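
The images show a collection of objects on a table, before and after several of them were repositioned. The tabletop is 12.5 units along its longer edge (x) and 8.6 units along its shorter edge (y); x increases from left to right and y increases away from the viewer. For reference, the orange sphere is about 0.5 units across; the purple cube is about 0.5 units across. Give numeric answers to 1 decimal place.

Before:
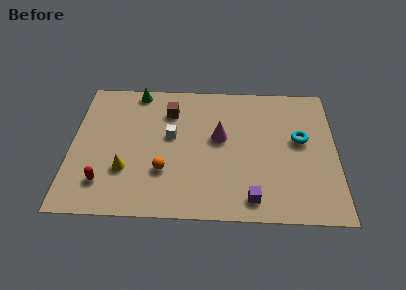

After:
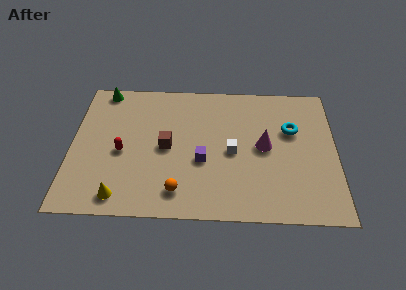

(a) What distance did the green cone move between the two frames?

1.6

The green cone was near (3.0, 7.8) before and (1.4, 7.8) after, so it travelled √(1.6² + 0.0²) ≈ 1.6 units.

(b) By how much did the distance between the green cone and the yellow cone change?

+1.7

They were about 5.1 units apart before and 6.8 after — 1.7 units further apart.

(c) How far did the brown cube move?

2.3

The brown cube was near (4.6, 6.5) before and (4.5, 4.2) after, so it travelled √(0.1² + 2.3²) ≈ 2.3 units.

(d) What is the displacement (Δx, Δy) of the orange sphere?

(0.7, -1.2)

From the two frames, the orange sphere sits at roughly (4.4, 2.7) before and (5.1, 1.5) after.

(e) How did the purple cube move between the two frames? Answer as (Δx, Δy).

(-2.3, 2.2)

The purple cube started near (8.5, 1.2) and ended near (6.2, 3.4).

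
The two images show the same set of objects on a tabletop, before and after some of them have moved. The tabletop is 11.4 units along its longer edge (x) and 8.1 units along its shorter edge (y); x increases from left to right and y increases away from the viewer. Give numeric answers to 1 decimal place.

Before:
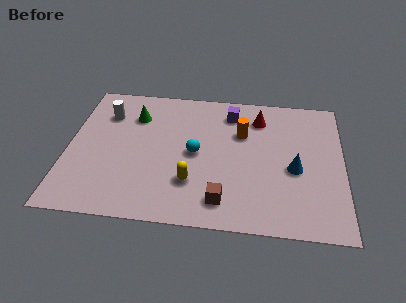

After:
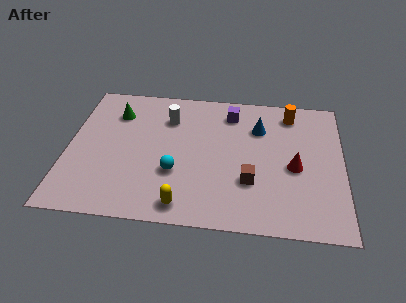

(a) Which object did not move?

the purple cube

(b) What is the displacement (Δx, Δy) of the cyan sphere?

(-0.8, -1.2)

The cyan sphere started near (5.3, 4.0) and ended near (4.5, 2.8).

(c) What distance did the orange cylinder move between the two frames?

2.4

The orange cylinder moved from about (7.2, 5.4) to (9.2, 6.8), a distance of √(2.0² + 1.4²) ≈ 2.4.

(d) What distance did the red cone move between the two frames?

3.2

The red cone moved from about (7.9, 6.4) to (9.4, 3.6), a distance of √(1.5² + 2.8²) ≈ 3.2.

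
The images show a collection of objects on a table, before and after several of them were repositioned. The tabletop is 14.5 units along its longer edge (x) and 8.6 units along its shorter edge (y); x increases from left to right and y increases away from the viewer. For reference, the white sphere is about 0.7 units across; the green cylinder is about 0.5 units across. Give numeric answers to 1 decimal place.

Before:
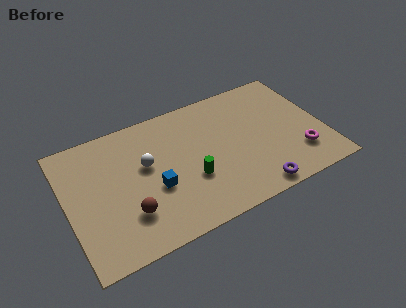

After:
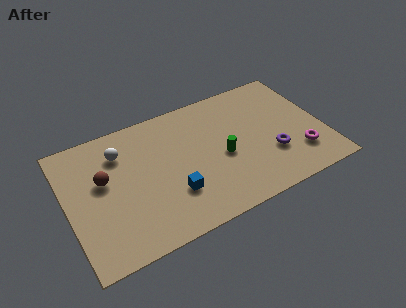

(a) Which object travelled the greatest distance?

the brown sphere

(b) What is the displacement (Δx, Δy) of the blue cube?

(0.9, -0.8)

The blue cube was at about (4.8, 3.4) and moved to about (5.7, 2.6).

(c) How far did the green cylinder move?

2.0

From (6.8, 3.1) to (8.7, 3.8), the green cylinder covered √(1.9² + 0.7²) ≈ 2.0 units.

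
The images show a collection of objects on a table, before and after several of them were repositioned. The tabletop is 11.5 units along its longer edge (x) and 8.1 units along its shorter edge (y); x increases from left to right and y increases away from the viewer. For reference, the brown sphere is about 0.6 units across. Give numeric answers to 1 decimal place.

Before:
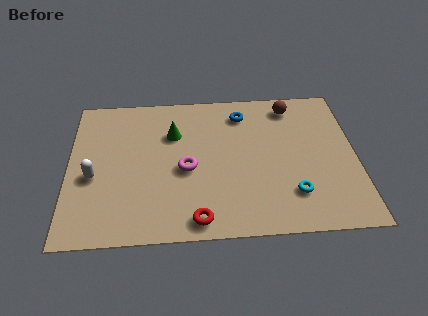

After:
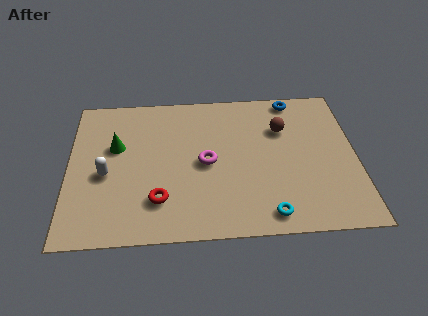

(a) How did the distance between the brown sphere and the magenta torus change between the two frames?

-1.9

They were about 5.4 units apart before and 3.5 after — 1.9 units closer together.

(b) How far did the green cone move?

2.4

The green cone was near (4.2, 5.6) before and (1.9, 5.0) after, so it travelled √(2.3² + 0.6²) ≈ 2.4 units.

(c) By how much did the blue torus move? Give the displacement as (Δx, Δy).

(2.1, 0.7)

The blue torus was at about (7.0, 6.6) and moved to about (9.1, 7.3).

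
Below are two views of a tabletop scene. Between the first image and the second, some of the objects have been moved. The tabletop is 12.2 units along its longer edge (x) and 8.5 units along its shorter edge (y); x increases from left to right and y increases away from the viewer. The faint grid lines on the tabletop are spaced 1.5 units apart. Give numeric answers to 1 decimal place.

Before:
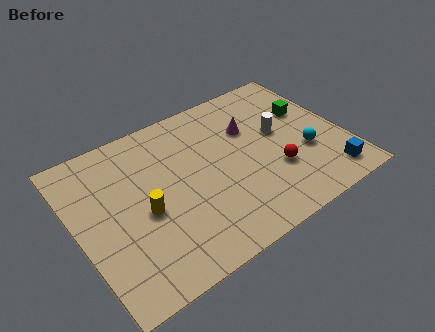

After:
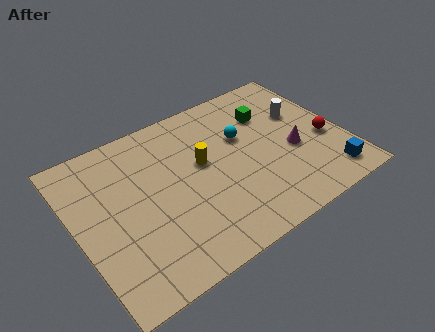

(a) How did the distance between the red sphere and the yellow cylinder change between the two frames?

-0.3

Before: roughly 6.0 units apart; after: 5.7. That's 0.3 units closer together.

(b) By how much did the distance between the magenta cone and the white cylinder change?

+0.6

Before: roughly 1.5 units apart; after: 2.1. That's 0.6 units further apart.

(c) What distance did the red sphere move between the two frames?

2.6

The red sphere moved from about (8.8, 2.8) to (11.3, 3.4), a distance of √(2.5² + 0.6²) ≈ 2.6.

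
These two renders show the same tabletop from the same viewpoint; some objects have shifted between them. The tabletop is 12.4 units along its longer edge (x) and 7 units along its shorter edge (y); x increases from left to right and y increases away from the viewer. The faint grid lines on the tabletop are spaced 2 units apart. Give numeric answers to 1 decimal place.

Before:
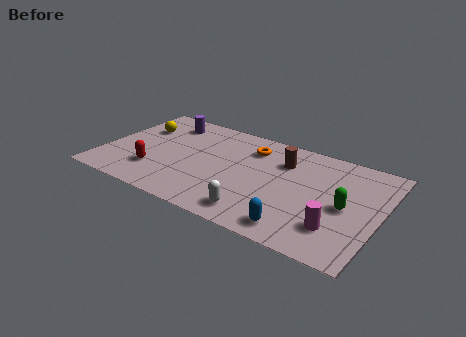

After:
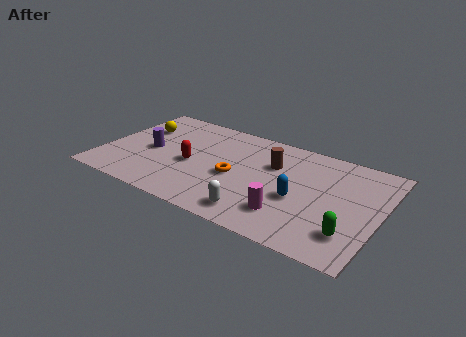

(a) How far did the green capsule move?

1.6

The green capsule was near (10.9, 3.3) before and (11.3, 1.7) after, so it travelled √(0.4² + 1.6²) ≈ 1.6 units.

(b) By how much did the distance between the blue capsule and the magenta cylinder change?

-0.6

Before: roughly 1.8 units apart; after: 1.2. That's 0.6 units closer together.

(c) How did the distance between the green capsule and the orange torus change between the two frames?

+0.5

The distance was about 5.0 in the first image and 5.5 in the second, so they moved 0.5 units further apart.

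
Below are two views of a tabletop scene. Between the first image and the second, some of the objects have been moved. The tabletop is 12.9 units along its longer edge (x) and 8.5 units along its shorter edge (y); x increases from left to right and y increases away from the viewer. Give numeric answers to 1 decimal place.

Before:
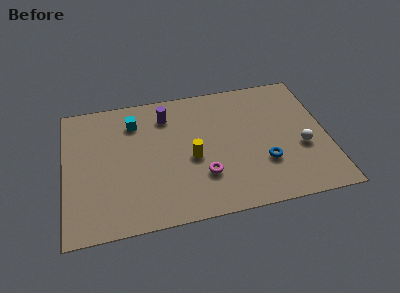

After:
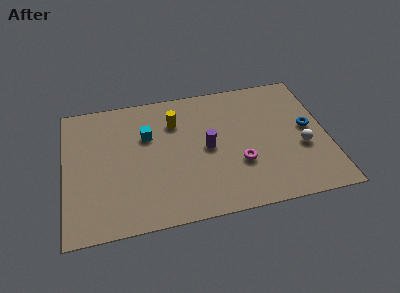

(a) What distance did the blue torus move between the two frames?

2.9

The blue torus was near (9.7, 2.7) before and (12.0, 4.5) after, so it travelled √(2.3² + 1.8²) ≈ 2.9 units.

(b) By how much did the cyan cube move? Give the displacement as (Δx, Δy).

(0.6, -1.0)

The cyan cube was at about (3.5, 6.6) and moved to about (4.1, 5.6).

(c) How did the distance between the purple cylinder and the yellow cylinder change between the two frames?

-0.7

They were about 3.2 units apart before and 2.5 after — 0.7 units closer together.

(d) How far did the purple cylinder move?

3.1

The purple cylinder moved from about (5.1, 6.7) to (7.0, 4.2), a distance of √(1.9² + 2.5²) ≈ 3.1.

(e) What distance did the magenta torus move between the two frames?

1.8

From (6.7, 2.5) to (8.5, 2.9), the magenta torus covered √(1.8² + 0.4²) ≈ 1.8 units.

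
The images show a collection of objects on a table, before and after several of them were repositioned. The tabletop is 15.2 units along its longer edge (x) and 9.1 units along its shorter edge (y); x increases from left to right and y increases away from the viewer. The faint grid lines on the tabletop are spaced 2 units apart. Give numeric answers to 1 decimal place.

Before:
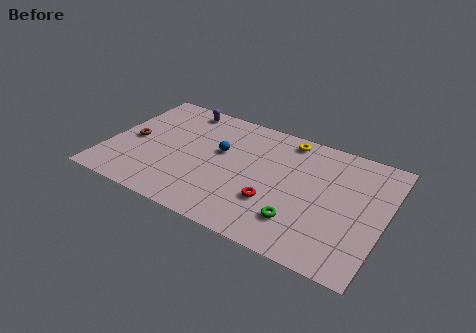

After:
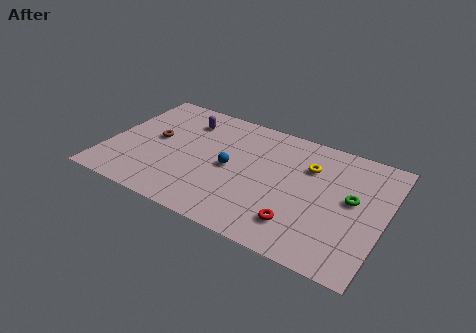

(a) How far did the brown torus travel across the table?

1.3

The brown torus was near (1.3, 4.3) before and (2.5, 4.9) after, so it travelled √(1.2² + 0.6²) ≈ 1.3 units.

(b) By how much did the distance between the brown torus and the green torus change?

+1.1

Before: roughly 9.8 units apart; after: 10.9. That's 1.1 units further apart.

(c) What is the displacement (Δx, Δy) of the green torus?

(2.5, 2.8)

The green torus was at about (10.9, 2.2) and moved to about (13.4, 5.0).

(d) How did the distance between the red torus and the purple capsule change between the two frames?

+0.9

The distance was about 7.8 in the first image and 8.7 in the second, so they moved 0.9 units further apart.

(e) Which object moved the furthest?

the green torus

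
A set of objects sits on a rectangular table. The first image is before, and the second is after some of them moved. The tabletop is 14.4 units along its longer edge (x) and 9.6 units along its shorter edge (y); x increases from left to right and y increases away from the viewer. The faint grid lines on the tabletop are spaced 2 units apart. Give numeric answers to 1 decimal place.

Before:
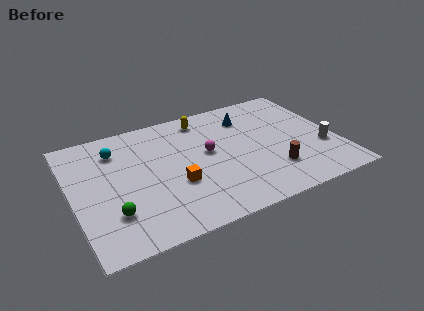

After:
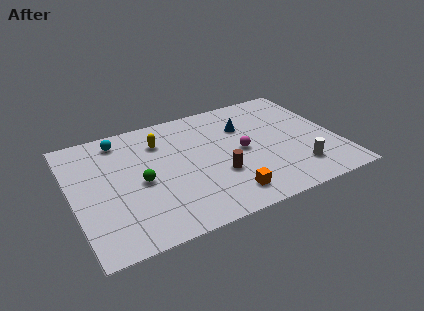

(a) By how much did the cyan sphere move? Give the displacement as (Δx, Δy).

(0.3, 0.8)

The cyan sphere started near (2.6, 7.4) and ended near (2.9, 8.2).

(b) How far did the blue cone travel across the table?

0.8

The blue cone was near (9.9, 7.4) before and (9.6, 6.7) after, so it travelled √(0.3² + 0.7²) ≈ 0.8 units.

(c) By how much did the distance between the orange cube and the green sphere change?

+1.5

Before: roughly 3.6 units apart; after: 5.1. That's 1.5 units further apart.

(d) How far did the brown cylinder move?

3.0

From (10.6, 2.5) to (7.7, 3.3), the brown cylinder covered √(2.9² + 0.8²) ≈ 3.0 units.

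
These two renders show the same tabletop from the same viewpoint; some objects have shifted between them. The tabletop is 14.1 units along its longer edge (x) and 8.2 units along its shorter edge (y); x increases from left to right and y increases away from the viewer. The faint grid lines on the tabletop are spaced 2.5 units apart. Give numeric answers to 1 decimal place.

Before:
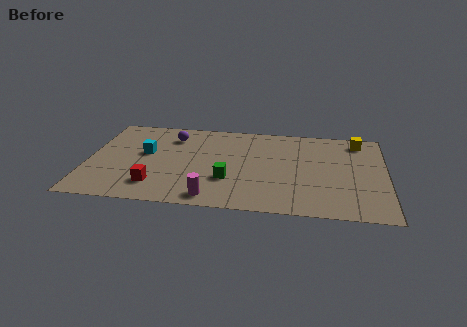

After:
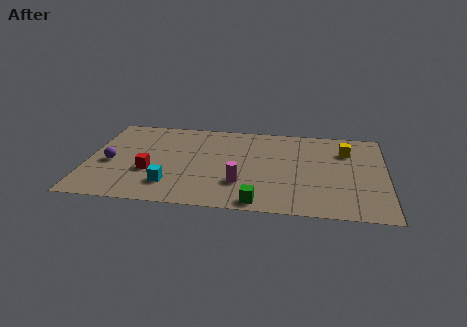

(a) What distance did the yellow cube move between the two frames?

1.2

The yellow cube was near (12.8, 7.0) before and (12.2, 6.0) after, so it travelled √(0.6² + 1.0²) ≈ 1.2 units.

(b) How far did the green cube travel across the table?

2.4

From (6.7, 2.7) to (8.2, 0.8), the green cube covered √(1.5² + 1.9²) ≈ 2.4 units.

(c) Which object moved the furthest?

the purple sphere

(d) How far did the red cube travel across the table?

1.2

The red cube was near (3.3, 1.8) before and (3.0, 3.0) after, so it travelled √(0.3² + 1.2²) ≈ 1.2 units.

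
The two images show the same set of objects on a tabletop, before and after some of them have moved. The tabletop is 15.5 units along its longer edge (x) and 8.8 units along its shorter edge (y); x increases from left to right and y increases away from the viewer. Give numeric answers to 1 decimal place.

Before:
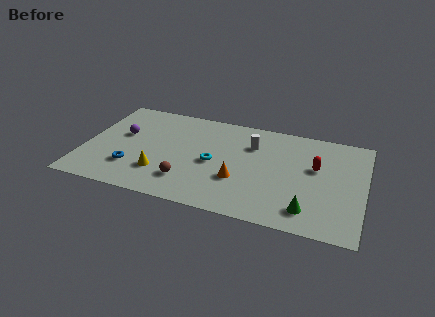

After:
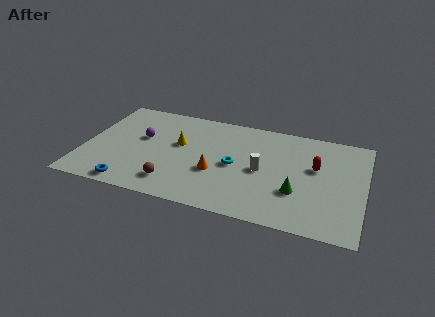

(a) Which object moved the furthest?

the yellow cone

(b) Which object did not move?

the red capsule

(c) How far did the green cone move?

1.5

From (12.6, 1.6) to (11.9, 2.9), the green cone covered √(0.7² + 1.3²) ≈ 1.5 units.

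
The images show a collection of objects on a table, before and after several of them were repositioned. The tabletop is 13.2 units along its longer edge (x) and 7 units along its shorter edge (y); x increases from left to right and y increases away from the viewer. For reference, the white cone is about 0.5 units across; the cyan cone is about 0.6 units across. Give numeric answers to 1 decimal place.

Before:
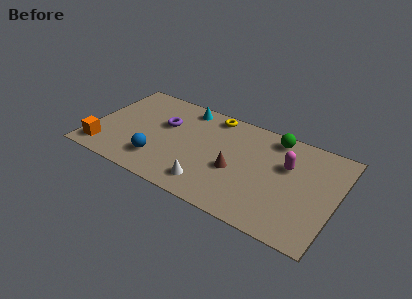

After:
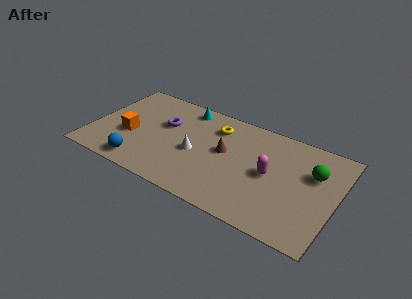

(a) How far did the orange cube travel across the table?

2.0

The orange cube was near (0.9, 1.2) before and (2.1, 2.8) after, so it travelled √(1.2² + 1.6²) ≈ 2.0 units.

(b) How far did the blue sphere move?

1.1

From (3.9, 1.7) to (3.0, 1.0), the blue sphere covered √(0.9² + 0.7²) ≈ 1.1 units.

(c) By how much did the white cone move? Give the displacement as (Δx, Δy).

(-1.0, 1.8)

The white cone started near (6.7, 1.3) and ended near (5.7, 3.1).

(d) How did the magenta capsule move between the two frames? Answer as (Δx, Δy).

(-0.8, -1.0)

The magenta capsule was at about (10.5, 4.5) and moved to about (9.7, 3.5).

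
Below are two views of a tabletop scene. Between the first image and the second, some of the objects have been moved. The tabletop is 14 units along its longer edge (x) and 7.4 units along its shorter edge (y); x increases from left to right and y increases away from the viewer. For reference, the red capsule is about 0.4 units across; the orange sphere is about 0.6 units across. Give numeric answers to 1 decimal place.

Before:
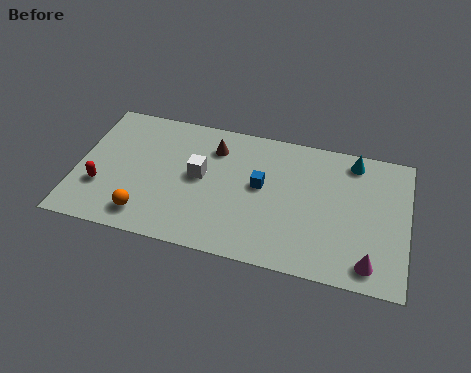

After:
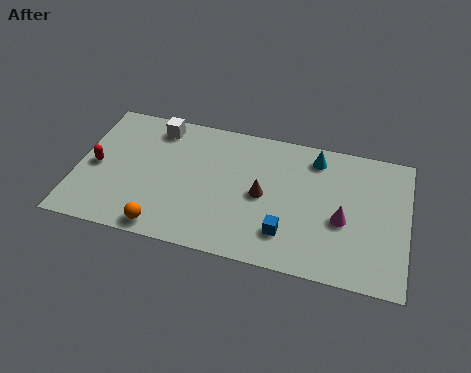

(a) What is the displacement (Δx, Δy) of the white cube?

(-2.0, 2.3)

From the two frames, the white cube sits at roughly (5.2, 4.0) before and (3.2, 6.3) after.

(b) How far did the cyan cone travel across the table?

1.6

The cyan cone was near (11.6, 6.4) before and (10.0, 6.2) after, so it travelled √(1.6² + 0.2²) ≈ 1.6 units.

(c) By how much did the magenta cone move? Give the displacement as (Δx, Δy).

(-1.2, 2.0)

The magenta cone started near (12.5, 1.1) and ended near (11.3, 3.1).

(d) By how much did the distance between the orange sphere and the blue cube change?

-0.3

Before: roughly 5.5 units apart; after: 5.2. That's 0.3 units closer together.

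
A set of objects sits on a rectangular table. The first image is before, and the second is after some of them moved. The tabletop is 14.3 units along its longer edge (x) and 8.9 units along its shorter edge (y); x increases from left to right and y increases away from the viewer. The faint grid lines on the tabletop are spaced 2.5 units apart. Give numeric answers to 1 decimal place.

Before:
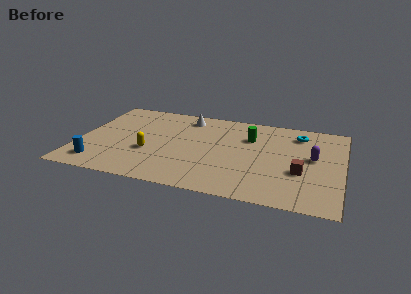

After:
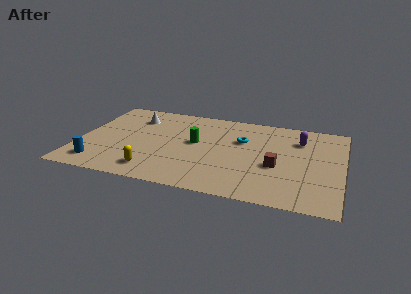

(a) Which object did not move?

the blue cylinder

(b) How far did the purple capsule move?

1.9

From (12.7, 4.9) to (11.9, 6.6), the purple capsule covered √(0.8² + 1.7²) ≈ 1.9 units.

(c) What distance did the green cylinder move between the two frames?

3.2

From (9.2, 6.2) to (6.3, 4.9), the green cylinder covered √(2.9² + 1.3²) ≈ 3.2 units.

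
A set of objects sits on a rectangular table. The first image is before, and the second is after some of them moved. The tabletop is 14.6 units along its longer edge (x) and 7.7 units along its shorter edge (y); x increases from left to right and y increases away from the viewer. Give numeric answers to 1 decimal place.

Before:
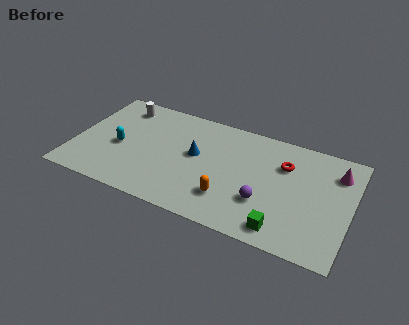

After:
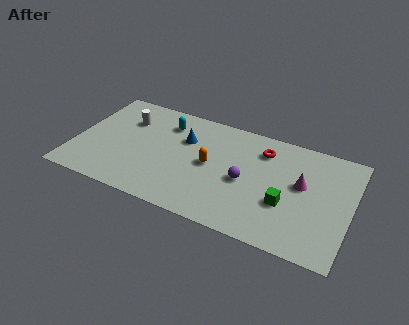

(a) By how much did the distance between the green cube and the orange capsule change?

+1.2

They were about 3.0 units apart before and 4.2 after — 1.2 units further apart.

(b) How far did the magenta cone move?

2.3

From (13.7, 5.9) to (12.0, 4.4), the magenta cone covered √(1.7² + 1.5²) ≈ 2.3 units.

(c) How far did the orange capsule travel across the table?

2.2

The orange capsule was near (8.4, 2.0) before and (7.2, 3.9) after, so it travelled √(1.2² + 1.9²) ≈ 2.2 units.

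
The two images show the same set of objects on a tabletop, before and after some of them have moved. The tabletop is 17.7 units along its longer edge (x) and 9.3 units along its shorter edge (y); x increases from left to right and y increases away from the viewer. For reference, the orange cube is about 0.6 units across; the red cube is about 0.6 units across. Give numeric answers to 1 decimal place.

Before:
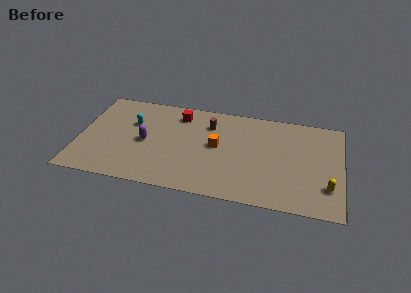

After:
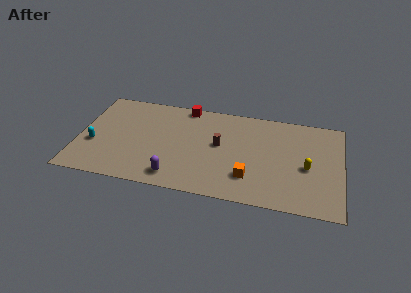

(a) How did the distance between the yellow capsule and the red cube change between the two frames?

-1.9

They were about 11.4 units apart before and 9.5 after — 1.9 units closer together.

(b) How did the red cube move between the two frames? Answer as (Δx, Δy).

(0.4, 0.9)

From the two frames, the red cube sits at roughly (6.6, 7.6) before and (7.0, 8.5) after.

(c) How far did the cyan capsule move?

3.5

From (3.5, 6.1) to (1.1, 3.5), the cyan capsule covered √(2.4² + 2.6²) ≈ 3.5 units.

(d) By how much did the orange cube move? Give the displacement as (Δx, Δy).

(2.3, -2.6)

The orange cube started near (9.3, 5.0) and ended near (11.6, 2.4).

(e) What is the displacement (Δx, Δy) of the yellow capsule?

(-1.4, 1.6)

The yellow capsule was at about (16.8, 2.5) and moved to about (15.4, 4.1).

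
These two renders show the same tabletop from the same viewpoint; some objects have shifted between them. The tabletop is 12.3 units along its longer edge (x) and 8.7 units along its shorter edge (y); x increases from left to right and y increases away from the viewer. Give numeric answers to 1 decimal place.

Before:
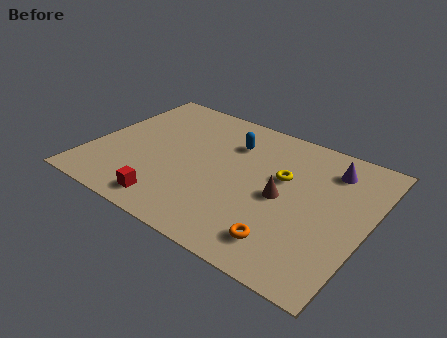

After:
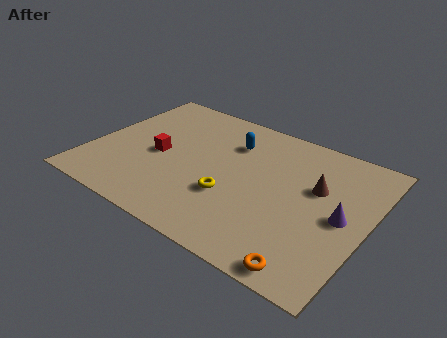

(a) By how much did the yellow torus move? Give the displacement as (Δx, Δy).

(-1.9, -2.3)

The yellow torus started near (8.4, 5.3) and ended near (6.5, 3.0).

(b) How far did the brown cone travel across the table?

1.8

From (8.6, 4.1) to (9.9, 5.4), the brown cone covered √(1.3² + 1.3²) ≈ 1.8 units.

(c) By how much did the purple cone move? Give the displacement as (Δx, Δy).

(0.9, -2.7)

From the two frames, the purple cone sits at roughly (10.3, 6.9) before and (11.2, 4.2) after.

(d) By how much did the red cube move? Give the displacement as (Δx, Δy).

(-1.1, 2.8)

The red cube was at about (4.1, 1.2) and moved to about (3.0, 4.0).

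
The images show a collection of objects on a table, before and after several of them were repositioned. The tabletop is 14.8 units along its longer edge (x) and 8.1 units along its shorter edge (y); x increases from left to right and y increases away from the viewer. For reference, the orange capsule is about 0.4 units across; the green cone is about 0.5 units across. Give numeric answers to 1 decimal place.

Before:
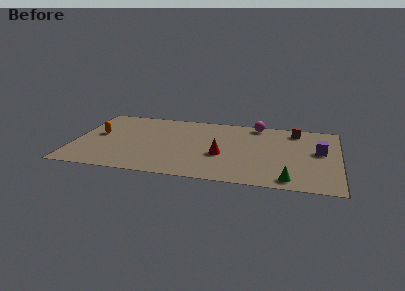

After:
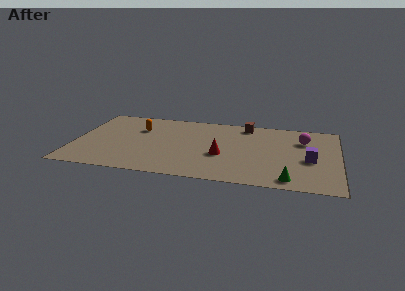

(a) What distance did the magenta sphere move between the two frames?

3.1

From (10.1, 7.3) to (12.8, 5.8), the magenta sphere covered √(2.7² + 1.5²) ≈ 3.1 units.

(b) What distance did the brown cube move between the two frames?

2.8

The brown cube moved from about (12.3, 6.9) to (9.5, 7.1), a distance of √(2.8² + 0.2²) ≈ 2.8.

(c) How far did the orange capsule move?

2.5

The orange capsule moved from about (1.3, 4.5) to (3.5, 5.6), a distance of √(2.2² + 1.1²) ≈ 2.5.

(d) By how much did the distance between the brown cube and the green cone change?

+0.7

Before: roughly 5.9 units apart; after: 6.6. That's 0.7 units further apart.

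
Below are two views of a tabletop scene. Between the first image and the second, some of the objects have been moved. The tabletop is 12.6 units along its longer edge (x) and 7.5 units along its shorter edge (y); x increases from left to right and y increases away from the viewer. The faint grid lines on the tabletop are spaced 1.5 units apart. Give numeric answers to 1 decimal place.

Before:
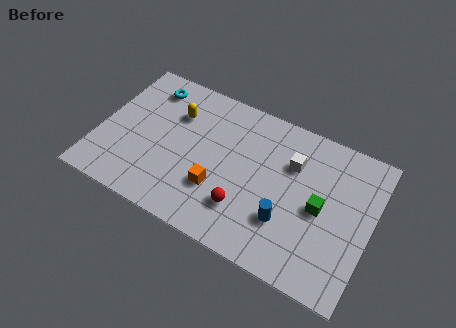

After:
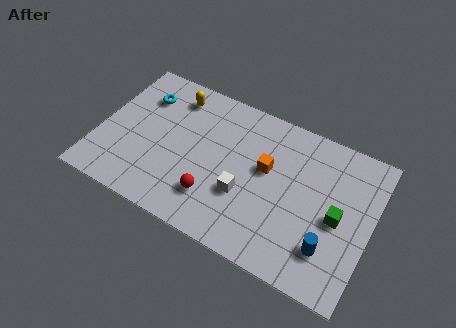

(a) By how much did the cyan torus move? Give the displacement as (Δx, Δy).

(-0.2, -0.6)

The cyan torus was at about (1.9, 6.2) and moved to about (1.7, 5.6).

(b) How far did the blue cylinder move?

2.0

The blue cylinder was near (8.9, 2.3) before and (10.9, 1.9) after, so it travelled √(2.0² + 0.4²) ≈ 2.0 units.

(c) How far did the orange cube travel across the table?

2.8

The orange cube was near (5.7, 2.4) before and (7.7, 4.4) after, so it travelled √(2.0² + 2.0²) ≈ 2.8 units.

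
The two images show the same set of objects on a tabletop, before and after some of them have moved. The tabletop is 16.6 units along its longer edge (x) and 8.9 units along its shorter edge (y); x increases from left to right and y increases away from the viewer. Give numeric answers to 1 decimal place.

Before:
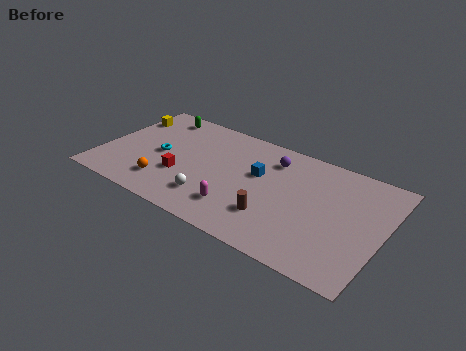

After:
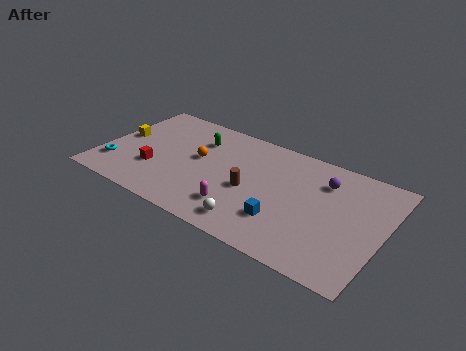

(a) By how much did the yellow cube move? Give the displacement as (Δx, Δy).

(0.1, -1.9)

From the two frames, the yellow cube sits at roughly (0.8, 6.7) before and (0.9, 4.8) after.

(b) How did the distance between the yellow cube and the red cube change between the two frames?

-2.4

The distance was about 5.5 in the first image and 3.1 in the second, so they moved 2.4 units closer together.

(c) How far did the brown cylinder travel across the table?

2.1

The brown cylinder was near (10.5, 2.5) before and (8.9, 3.9) after, so it travelled √(1.6² + 1.4²) ≈ 2.1 units.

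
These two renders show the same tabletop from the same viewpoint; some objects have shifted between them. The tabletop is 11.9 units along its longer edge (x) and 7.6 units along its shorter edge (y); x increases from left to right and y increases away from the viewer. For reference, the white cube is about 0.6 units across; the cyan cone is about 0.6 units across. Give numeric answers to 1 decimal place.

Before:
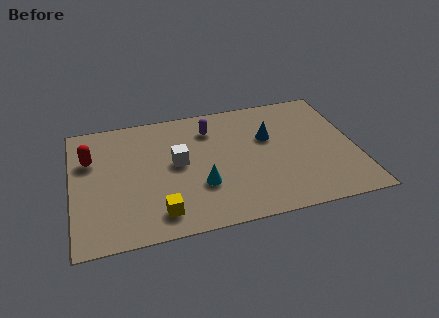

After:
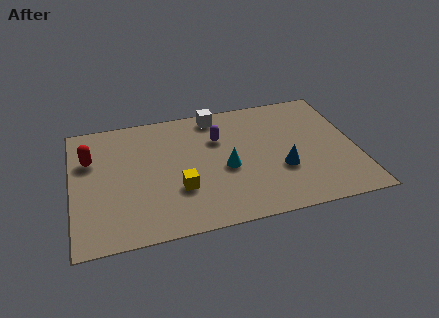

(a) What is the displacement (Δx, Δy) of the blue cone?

(0.4, -2.1)

The blue cone was at about (8.3, 4.8) and moved to about (8.7, 2.7).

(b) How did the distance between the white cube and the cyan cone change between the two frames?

+1.6

Before: roughly 1.8 units apart; after: 3.4. That's 1.6 units further apart.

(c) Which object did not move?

the red capsule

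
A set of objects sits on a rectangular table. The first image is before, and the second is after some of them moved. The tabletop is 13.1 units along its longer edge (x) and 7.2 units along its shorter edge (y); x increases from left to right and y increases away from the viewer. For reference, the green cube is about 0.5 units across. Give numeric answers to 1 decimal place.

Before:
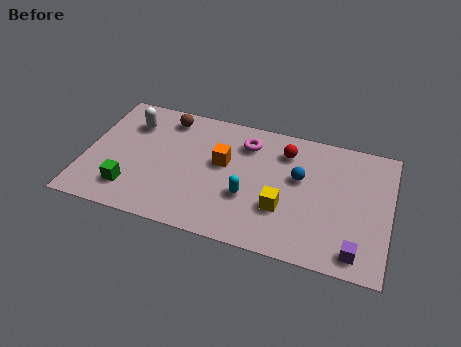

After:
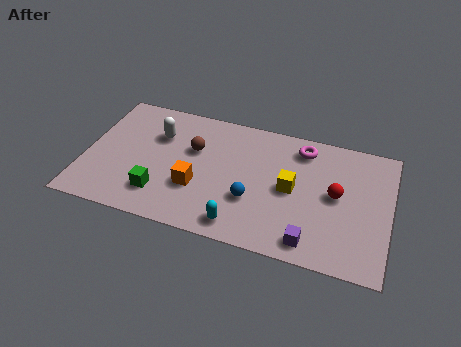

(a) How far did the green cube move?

1.3

From (2.1, 1.6) to (3.4, 1.7), the green cube covered √(1.3² + 0.1²) ≈ 1.3 units.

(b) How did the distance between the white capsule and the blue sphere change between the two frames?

-2.5

They were about 7.5 units apart before and 5.0 after — 2.5 units closer together.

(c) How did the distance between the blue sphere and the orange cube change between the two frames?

-0.9

The distance was about 3.3 in the first image and 2.4 in the second, so they moved 0.9 units closer together.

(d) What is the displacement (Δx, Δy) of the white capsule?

(1.2, -0.4)

From the two frames, the white capsule sits at roughly (1.8, 5.4) before and (3.0, 5.0) after.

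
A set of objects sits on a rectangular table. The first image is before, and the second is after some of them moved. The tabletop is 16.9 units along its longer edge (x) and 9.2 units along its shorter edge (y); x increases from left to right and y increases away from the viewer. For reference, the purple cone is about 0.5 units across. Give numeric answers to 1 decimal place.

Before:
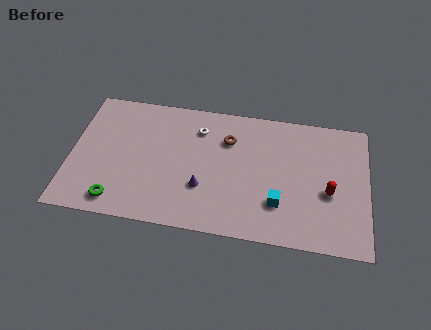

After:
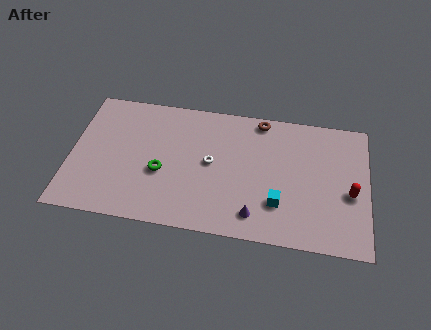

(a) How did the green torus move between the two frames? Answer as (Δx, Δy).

(2.4, 2.4)

The green torus started near (2.8, 1.3) and ended near (5.2, 3.7).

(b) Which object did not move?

the cyan cube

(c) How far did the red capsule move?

1.2

From (14.7, 3.8) to (15.9, 3.9), the red capsule covered √(1.2² + 0.1²) ≈ 1.2 units.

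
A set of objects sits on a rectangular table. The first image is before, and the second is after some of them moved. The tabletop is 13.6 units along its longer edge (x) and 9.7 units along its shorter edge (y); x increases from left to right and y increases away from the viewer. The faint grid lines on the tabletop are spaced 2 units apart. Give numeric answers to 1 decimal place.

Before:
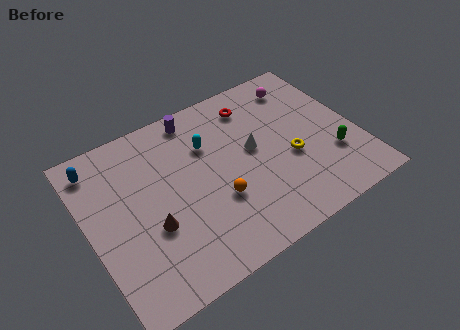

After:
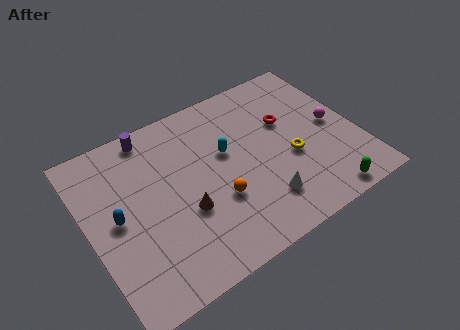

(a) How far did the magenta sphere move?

3.4

From (11.4, 8.0) to (12.5, 4.8), the magenta sphere covered √(1.1² + 3.2²) ≈ 3.4 units.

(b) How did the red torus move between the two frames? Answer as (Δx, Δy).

(1.4, -1.8)

From the two frames, the red torus sits at roughly (8.9, 7.9) before and (10.3, 6.1) after.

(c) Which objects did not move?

the orange sphere and the yellow torus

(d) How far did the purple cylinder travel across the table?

2.3

The purple cylinder was near (6.0, 8.6) before and (3.7, 8.7) after, so it travelled √(2.3² + 0.1²) ≈ 2.3 units.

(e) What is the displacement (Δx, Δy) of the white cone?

(-0.1, -3.1)

The white cone started near (8.4, 5.3) and ended near (8.3, 2.2).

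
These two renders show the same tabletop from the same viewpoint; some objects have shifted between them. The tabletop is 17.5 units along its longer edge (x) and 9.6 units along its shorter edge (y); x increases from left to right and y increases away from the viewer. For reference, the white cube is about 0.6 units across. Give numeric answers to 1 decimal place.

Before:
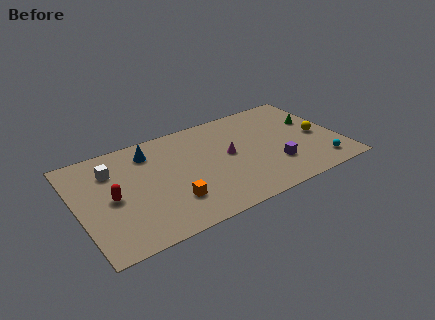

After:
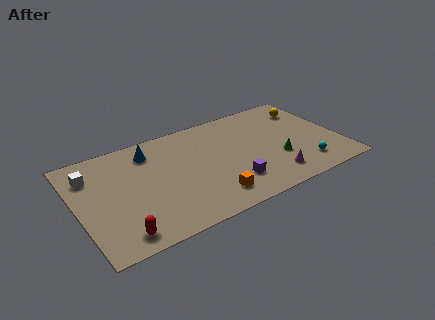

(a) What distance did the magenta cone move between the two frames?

4.1

The magenta cone was near (10.1, 5.1) before and (12.6, 1.8) after, so it travelled √(2.5² + 3.3²) ≈ 4.1 units.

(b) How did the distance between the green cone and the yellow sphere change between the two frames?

+3.4

Before: roughly 1.6 units apart; after: 5.0. That's 3.4 units further apart.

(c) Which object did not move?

the blue cone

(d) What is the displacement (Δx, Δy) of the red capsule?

(0.1, -3.3)

From the two frames, the red capsule sits at roughly (2.2, 4.6) before and (2.3, 1.3) after.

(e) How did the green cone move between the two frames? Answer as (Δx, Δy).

(-2.9, -2.7)

The green cone started near (16.1, 6.0) and ended near (13.2, 3.3).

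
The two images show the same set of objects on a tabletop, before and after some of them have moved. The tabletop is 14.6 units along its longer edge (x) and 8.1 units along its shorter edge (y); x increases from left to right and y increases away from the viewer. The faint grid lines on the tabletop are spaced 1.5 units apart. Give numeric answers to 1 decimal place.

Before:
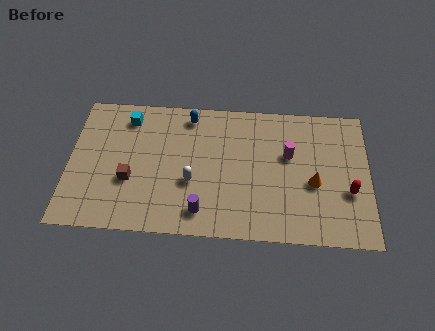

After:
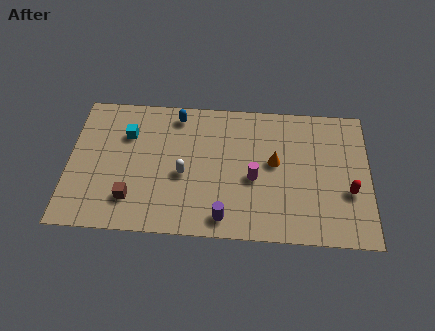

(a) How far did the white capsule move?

0.6

The white capsule was near (6.0, 3.1) before and (5.6, 3.5) after, so it travelled √(0.4² + 0.4²) ≈ 0.6 units.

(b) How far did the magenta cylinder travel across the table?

2.3

The magenta cylinder was near (10.7, 5.0) before and (9.0, 3.5) after, so it travelled √(1.7² + 1.5²) ≈ 2.3 units.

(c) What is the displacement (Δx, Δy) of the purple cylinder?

(1.1, -0.3)

The purple cylinder started near (6.5, 1.4) and ended near (7.6, 1.1).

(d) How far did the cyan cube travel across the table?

1.0

The cyan cube was near (2.8, 6.7) before and (2.8, 5.7) after, so it travelled √(0.0² + 1.0²) ≈ 1.0 units.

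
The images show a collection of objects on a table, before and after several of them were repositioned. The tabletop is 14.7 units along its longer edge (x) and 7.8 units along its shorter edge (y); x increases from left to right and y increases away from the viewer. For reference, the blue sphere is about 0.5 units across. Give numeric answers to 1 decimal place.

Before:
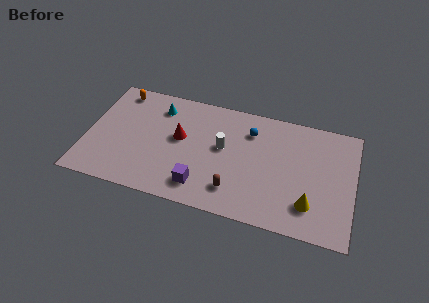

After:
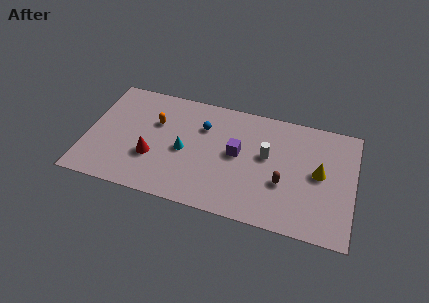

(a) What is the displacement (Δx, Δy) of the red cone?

(-1.4, -1.7)

The red cone was at about (5.1, 4.4) and moved to about (3.7, 2.7).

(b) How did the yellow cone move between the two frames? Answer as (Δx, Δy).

(0.4, 2.2)

The yellow cone started near (12.4, 1.9) and ended near (12.8, 4.1).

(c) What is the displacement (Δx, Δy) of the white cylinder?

(2.4, 0.1)

The white cylinder was at about (7.5, 4.4) and moved to about (9.9, 4.5).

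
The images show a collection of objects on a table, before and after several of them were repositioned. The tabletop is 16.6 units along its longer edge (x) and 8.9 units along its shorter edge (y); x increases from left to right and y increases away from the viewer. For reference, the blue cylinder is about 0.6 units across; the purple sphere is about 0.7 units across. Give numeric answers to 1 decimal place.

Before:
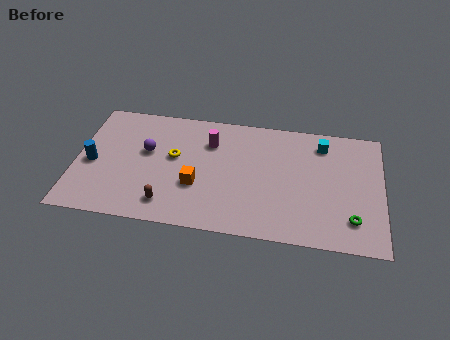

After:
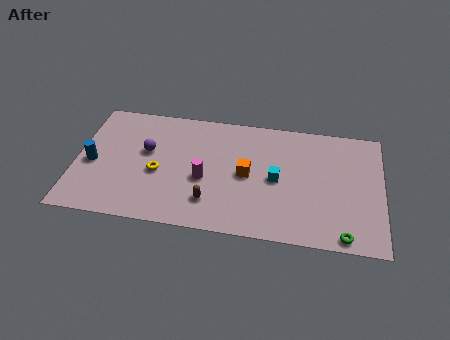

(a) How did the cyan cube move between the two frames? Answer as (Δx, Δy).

(-2.4, -3.0)

The cyan cube was at about (13.3, 7.3) and moved to about (10.9, 4.3).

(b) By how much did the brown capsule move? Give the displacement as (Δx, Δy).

(2.3, 0.5)

The brown capsule was at about (5.1, 1.6) and moved to about (7.4, 2.1).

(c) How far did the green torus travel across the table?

1.3

From (15.0, 2.0) to (14.6, 0.8), the green torus covered √(0.4² + 1.2²) ≈ 1.3 units.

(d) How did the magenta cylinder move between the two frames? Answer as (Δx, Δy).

(-0.2, -2.8)

The magenta cylinder was at about (7.2, 6.5) and moved to about (7.0, 3.7).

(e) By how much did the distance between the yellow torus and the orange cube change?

+2.5

They were about 2.3 units apart before and 4.8 after — 2.5 units further apart.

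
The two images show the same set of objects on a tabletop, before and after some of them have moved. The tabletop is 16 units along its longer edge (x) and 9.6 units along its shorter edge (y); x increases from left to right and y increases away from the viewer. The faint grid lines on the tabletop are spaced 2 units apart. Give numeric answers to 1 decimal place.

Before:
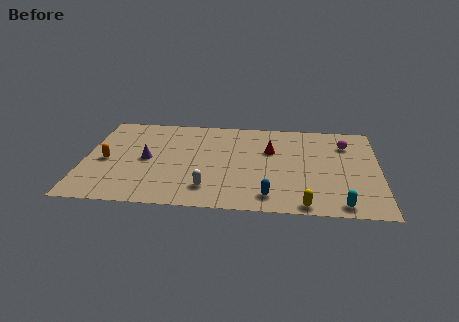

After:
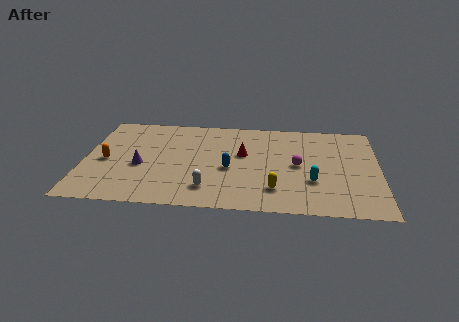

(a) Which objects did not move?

the orange capsule and the white capsule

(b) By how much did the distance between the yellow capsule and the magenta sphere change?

-3.9

They were about 6.8 units apart before and 2.9 after — 3.9 units closer together.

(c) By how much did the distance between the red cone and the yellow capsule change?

-1.8

They were about 5.7 units apart before and 3.9 after — 1.8 units closer together.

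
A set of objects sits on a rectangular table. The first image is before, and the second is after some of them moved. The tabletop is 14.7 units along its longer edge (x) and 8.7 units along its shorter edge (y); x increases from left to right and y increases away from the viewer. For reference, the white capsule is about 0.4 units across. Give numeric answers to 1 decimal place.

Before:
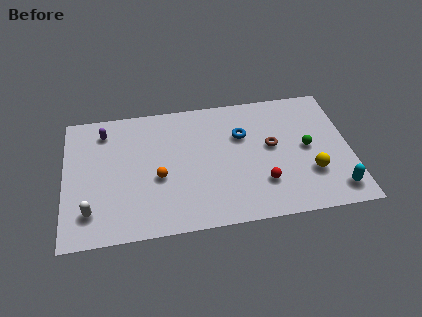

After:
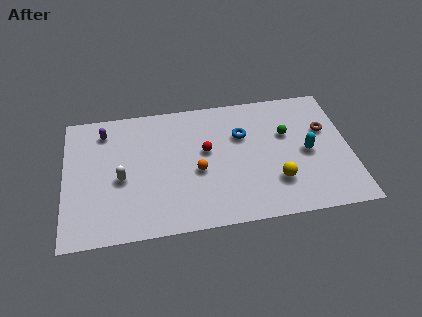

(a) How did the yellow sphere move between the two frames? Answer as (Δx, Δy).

(-1.8, -0.3)

The yellow sphere was at about (12.6, 2.7) and moved to about (10.8, 2.4).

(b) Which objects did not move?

the purple capsule and the blue torus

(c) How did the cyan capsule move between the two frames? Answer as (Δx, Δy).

(-1.3, 2.7)

From the two frames, the cyan capsule sits at roughly (13.8, 1.4) before and (12.5, 4.1) after.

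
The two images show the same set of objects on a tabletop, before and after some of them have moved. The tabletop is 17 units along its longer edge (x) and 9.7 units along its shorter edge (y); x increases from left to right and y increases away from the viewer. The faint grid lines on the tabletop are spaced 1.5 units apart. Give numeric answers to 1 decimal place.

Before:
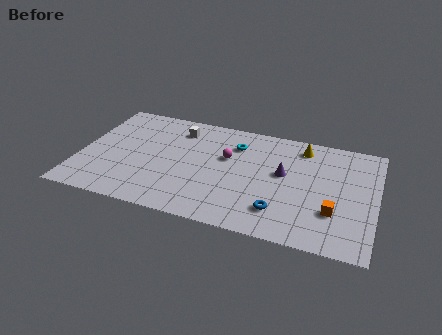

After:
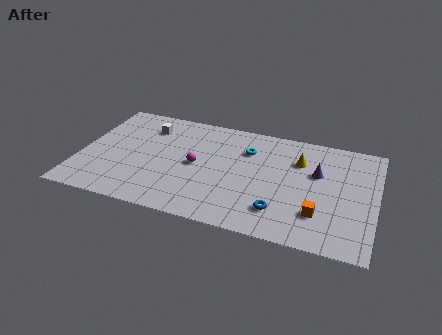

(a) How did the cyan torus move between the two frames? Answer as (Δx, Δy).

(0.7, -0.3)

The cyan torus started near (8.8, 7.3) and ended near (9.5, 7.0).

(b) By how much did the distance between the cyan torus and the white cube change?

+2.5

They were about 3.4 units apart before and 5.9 after — 2.5 units further apart.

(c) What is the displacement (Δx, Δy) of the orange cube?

(-0.8, -0.4)

The orange cube was at about (14.7, 3.0) and moved to about (13.9, 2.6).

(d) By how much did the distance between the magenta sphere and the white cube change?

+0.6

Before: roughly 3.5 units apart; after: 4.1. That's 0.6 units further apart.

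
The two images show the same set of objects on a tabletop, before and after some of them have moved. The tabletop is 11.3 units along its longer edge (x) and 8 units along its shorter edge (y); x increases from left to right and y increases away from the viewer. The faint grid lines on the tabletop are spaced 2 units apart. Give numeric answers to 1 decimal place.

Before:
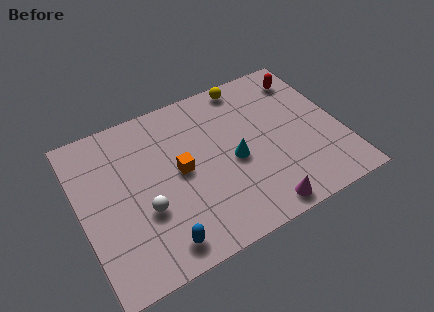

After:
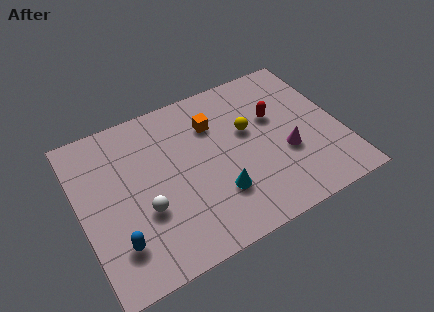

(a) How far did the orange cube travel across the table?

2.4

From (4.3, 4.1) to (6.0, 5.8), the orange cube covered √(1.7² + 1.7²) ≈ 2.4 units.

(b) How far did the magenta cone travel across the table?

2.7

From (7.3, 0.8) to (8.8, 3.0), the magenta cone covered √(1.5² + 2.2²) ≈ 2.7 units.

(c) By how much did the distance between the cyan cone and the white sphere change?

-0.9

They were about 4.1 units apart before and 3.2 after — 0.9 units closer together.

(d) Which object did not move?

the white sphere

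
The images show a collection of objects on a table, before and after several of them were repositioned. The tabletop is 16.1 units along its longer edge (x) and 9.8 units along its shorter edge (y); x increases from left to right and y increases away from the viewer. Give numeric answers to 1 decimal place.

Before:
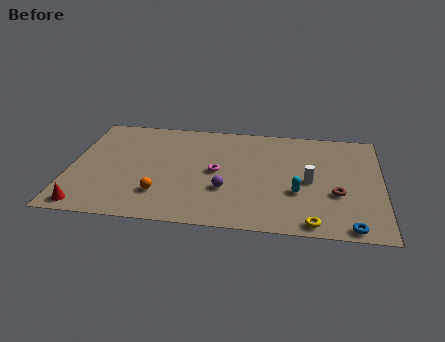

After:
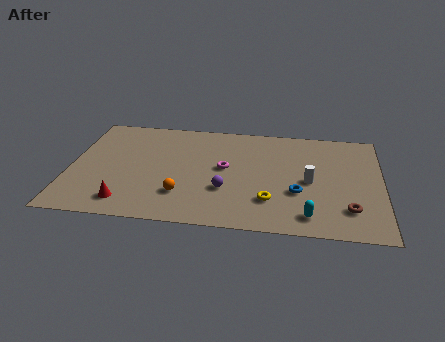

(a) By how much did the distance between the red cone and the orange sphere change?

-1.0

The distance was about 4.0 in the first image and 3.0 in the second, so they moved 1.0 units closer together.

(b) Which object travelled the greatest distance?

the blue torus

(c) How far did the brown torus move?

1.4

The brown torus moved from about (13.8, 3.6) to (14.4, 2.3), a distance of √(0.6² + 1.3²) ≈ 1.4.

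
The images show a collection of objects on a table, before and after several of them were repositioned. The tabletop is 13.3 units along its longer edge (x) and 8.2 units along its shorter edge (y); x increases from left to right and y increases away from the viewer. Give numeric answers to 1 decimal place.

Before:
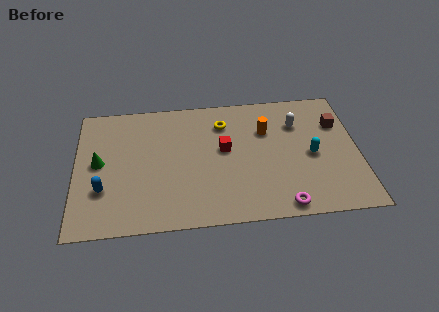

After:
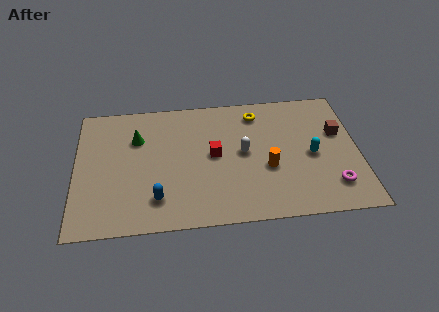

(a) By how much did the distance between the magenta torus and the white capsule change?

-0.4

The distance was about 5.2 in the first image and 4.8 in the second, so they moved 0.4 units closer together.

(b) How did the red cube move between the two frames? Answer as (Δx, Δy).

(-0.5, -0.3)

From the two frames, the red cube sits at roughly (7.0, 4.6) before and (6.5, 4.3) after.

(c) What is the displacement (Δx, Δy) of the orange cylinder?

(0.0, -2.4)

The orange cylinder was at about (9.0, 5.6) and moved to about (9.0, 3.2).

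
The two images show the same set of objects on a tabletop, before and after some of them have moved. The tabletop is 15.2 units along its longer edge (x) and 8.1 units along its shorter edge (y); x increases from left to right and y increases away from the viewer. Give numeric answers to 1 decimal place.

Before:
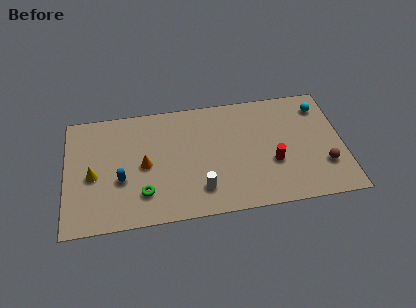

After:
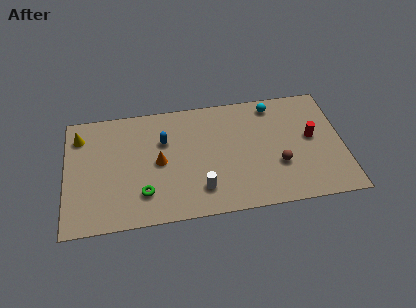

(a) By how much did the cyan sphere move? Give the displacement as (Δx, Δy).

(-2.6, 0.5)

The cyan sphere started near (14.1, 6.5) and ended near (11.5, 7.0).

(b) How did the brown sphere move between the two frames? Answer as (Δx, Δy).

(-2.5, 0.4)

The brown sphere started near (14.1, 2.4) and ended near (11.6, 2.8).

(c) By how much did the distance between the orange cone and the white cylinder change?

-0.6

They were about 3.7 units apart before and 3.1 after — 0.6 units closer together.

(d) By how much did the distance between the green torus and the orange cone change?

+0.3

They were about 1.9 units apart before and 2.2 after — 0.3 units further apart.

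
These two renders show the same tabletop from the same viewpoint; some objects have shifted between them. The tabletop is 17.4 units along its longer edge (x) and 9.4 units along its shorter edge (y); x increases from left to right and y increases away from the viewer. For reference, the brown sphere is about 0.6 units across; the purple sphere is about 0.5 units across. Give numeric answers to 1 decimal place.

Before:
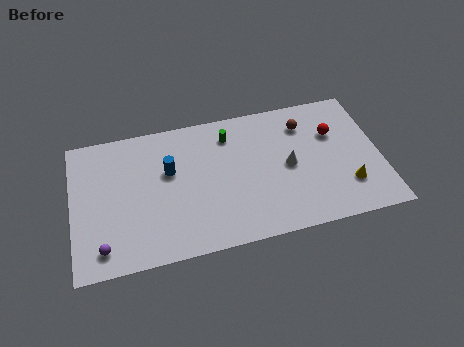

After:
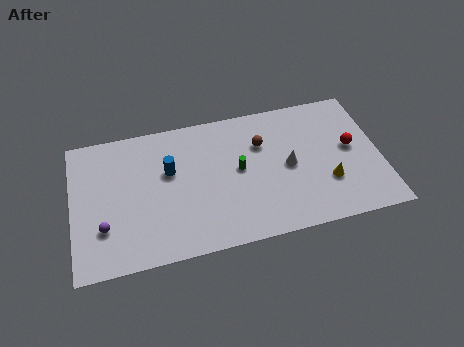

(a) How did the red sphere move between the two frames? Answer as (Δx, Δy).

(0.9, -1.2)

The red sphere started near (14.9, 6.3) and ended near (15.8, 5.1).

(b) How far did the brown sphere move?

2.6

The brown sphere moved from about (13.3, 7.3) to (10.8, 6.5), a distance of √(2.5² + 0.8²) ≈ 2.6.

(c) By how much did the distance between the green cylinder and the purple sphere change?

-1.5

The distance was about 9.5 in the first image and 8.0 in the second, so they moved 1.5 units closer together.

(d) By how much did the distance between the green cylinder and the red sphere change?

+0.4

They were about 6.0 units apart before and 6.4 after — 0.4 units further apart.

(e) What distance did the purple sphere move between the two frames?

1.3

The purple sphere was near (1.6, 1.5) before and (1.7, 2.8) after, so it travelled √(0.1² + 1.3²) ≈ 1.3 units.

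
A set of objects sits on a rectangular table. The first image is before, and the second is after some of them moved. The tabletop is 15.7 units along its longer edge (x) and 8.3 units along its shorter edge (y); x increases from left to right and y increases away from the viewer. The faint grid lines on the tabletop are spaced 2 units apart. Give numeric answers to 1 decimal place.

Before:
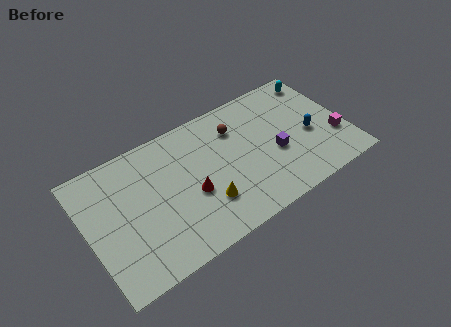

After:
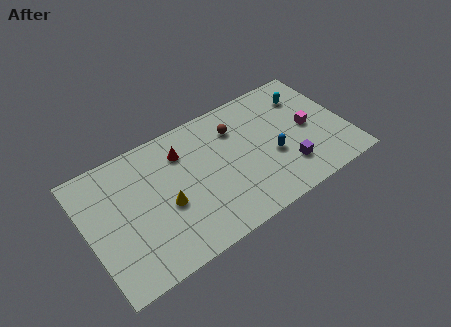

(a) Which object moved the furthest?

the red cone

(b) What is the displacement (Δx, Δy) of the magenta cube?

(-1.4, 1.4)

The magenta cube started near (14.9, 2.7) and ended near (13.5, 4.1).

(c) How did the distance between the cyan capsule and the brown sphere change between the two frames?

-1.1

Before: roughly 5.5 units apart; after: 4.4. That's 1.1 units closer together.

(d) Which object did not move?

the brown sphere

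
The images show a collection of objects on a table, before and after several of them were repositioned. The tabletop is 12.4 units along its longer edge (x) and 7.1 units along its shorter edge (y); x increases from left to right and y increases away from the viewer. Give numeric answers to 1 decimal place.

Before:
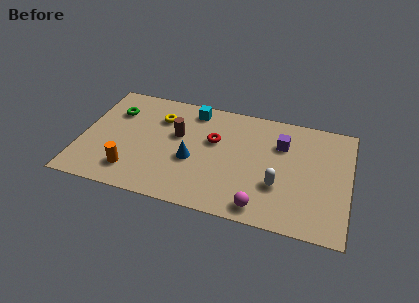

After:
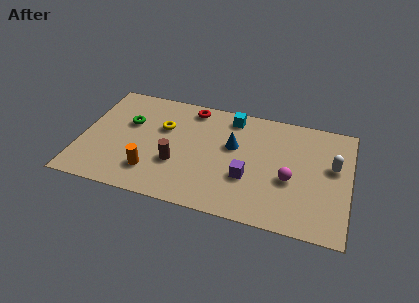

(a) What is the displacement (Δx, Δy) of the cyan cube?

(1.8, 0.0)

The cyan cube started near (5.0, 6.1) and ended near (6.8, 6.1).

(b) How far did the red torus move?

2.2

The red torus was near (6.1, 4.4) before and (4.9, 6.2) after, so it travelled √(1.2² + 1.8²) ≈ 2.2 units.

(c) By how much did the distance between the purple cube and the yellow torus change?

-1.1

Before: roughly 5.7 units apart; after: 4.6. That's 1.1 units closer together.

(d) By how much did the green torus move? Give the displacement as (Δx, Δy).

(0.7, -0.6)

The green torus was at about (1.4, 5.1) and moved to about (2.1, 4.5).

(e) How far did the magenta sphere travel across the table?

2.3

The magenta sphere was near (8.5, 0.9) before and (9.7, 2.9) after, so it travelled √(1.2² + 2.0²) ≈ 2.3 units.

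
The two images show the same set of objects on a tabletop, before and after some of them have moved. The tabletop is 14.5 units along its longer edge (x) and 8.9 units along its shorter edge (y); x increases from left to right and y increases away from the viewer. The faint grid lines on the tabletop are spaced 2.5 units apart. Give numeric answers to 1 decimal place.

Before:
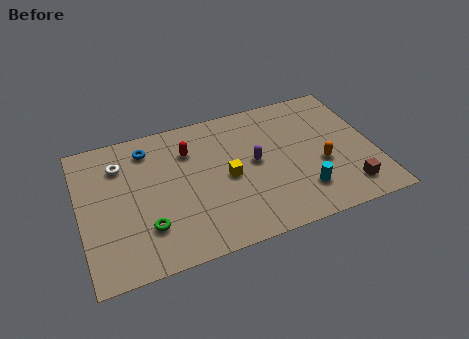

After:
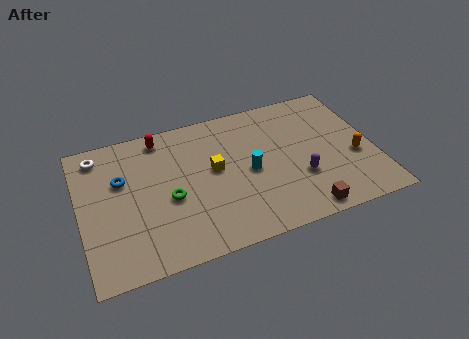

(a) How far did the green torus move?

1.8

From (3.1, 2.4) to (4.3, 3.8), the green torus covered √(1.2² + 1.4²) ≈ 1.8 units.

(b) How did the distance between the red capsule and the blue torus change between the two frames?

+0.8

They were about 2.2 units apart before and 3.0 after — 0.8 units further apart.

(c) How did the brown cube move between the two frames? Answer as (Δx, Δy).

(-2.3, -0.7)

From the two frames, the brown cube sits at roughly (12.9, 1.6) before and (10.6, 0.9) after.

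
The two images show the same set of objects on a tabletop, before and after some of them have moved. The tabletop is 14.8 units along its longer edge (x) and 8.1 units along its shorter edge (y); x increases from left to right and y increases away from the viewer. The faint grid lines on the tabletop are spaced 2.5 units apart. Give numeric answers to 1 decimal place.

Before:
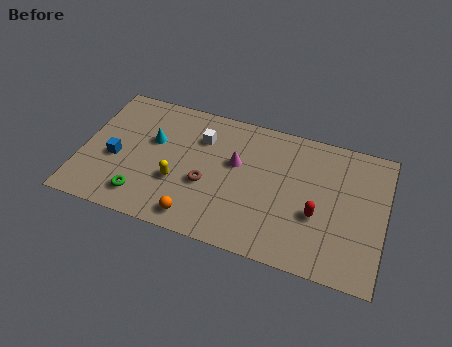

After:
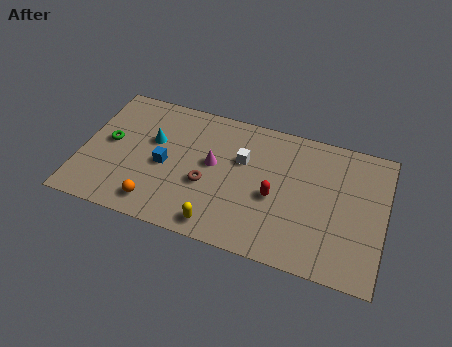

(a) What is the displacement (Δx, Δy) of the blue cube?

(2.4, 0.3)

From the two frames, the blue cube sits at roughly (1.7, 3.4) before and (4.1, 3.7) after.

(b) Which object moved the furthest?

the green torus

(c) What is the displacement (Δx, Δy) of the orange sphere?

(-2.0, 0.2)

From the two frames, the orange sphere sits at roughly (5.9, 1.1) before and (3.9, 1.3) after.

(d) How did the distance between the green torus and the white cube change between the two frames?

+1.5

They were about 5.1 units apart before and 6.6 after — 1.5 units further apart.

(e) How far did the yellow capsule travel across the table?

2.9

The yellow capsule was near (4.8, 2.9) before and (7.0, 1.0) after, so it travelled √(2.2² + 1.9²) ≈ 2.9 units.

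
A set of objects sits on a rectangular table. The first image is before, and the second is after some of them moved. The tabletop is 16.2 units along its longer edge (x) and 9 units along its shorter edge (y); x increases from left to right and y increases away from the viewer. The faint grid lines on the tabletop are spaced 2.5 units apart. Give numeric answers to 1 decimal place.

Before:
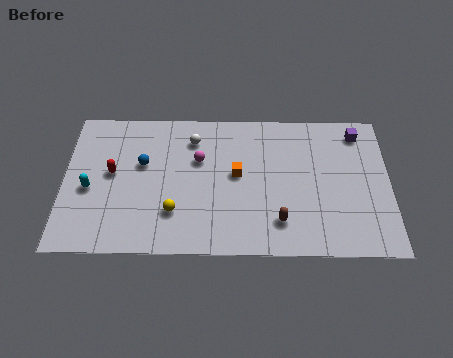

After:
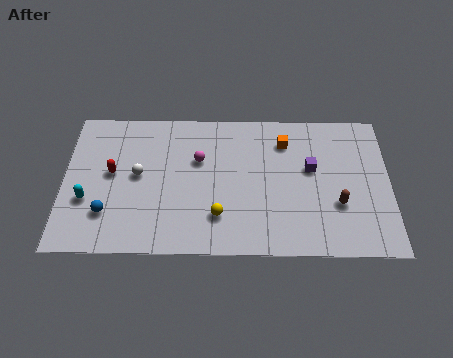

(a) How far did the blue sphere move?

3.5

The blue sphere was near (3.9, 5.5) before and (2.2, 2.4) after, so it travelled √(1.7² + 3.1²) ≈ 3.5 units.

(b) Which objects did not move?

the magenta sphere and the red capsule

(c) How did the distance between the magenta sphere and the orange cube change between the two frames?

+2.4

Before: roughly 2.1 units apart; after: 4.5. That's 2.4 units further apart.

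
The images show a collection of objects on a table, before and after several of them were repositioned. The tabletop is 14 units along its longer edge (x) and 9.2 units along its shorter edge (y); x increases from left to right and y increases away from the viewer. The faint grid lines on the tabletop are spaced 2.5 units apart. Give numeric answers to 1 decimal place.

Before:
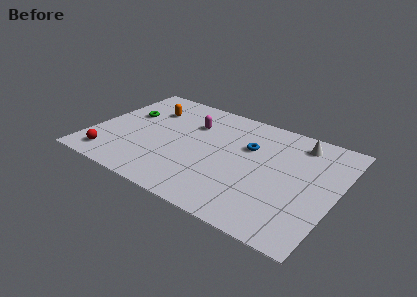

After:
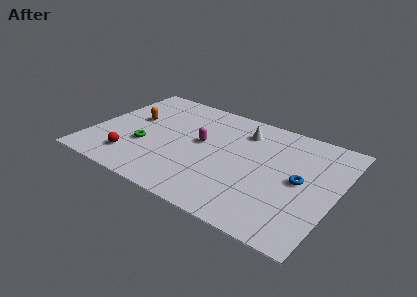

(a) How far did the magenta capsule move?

1.6

From (5.4, 6.5) to (6.2, 5.1), the magenta capsule covered √(0.8² + 1.4²) ≈ 1.6 units.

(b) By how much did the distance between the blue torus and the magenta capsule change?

+2.4

Before: roughly 3.4 units apart; after: 5.8. That's 2.4 units further apart.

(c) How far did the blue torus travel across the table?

3.5

The blue torus was near (8.8, 6.0) before and (12.0, 4.6) after, so it travelled √(3.2² + 1.4²) ≈ 3.5 units.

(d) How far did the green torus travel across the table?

2.8

The green torus moved from about (1.7, 5.7) to (3.2, 3.3), a distance of √(1.5² + 2.4²) ≈ 2.8.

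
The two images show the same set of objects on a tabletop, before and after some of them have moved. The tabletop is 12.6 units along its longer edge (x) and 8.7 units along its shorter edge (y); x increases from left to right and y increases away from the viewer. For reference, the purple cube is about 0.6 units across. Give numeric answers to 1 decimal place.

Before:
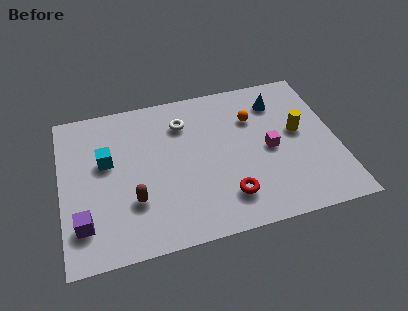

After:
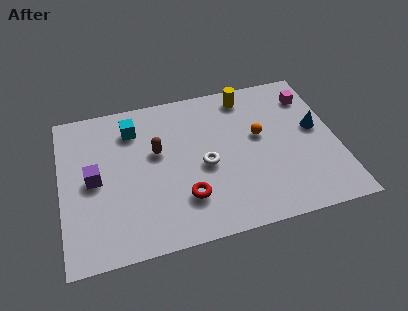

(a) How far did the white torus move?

2.8

From (5.7, 6.6) to (6.5, 3.9), the white torus covered √(0.8² + 2.7²) ≈ 2.8 units.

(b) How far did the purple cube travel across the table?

2.4

The purple cube was near (0.9, 2.0) before and (1.5, 4.3) after, so it travelled √(0.6² + 2.3²) ≈ 2.4 units.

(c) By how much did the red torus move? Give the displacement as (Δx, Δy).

(-1.9, 0.4)

The red torus started near (7.4, 1.9) and ended near (5.5, 2.3).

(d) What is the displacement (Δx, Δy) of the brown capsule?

(1.2, 2.5)

The brown capsule started near (3.2, 2.7) and ended near (4.4, 5.2).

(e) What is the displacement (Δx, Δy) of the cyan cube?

(1.3, 1.6)

The cyan cube was at about (2.1, 5.2) and moved to about (3.4, 6.8).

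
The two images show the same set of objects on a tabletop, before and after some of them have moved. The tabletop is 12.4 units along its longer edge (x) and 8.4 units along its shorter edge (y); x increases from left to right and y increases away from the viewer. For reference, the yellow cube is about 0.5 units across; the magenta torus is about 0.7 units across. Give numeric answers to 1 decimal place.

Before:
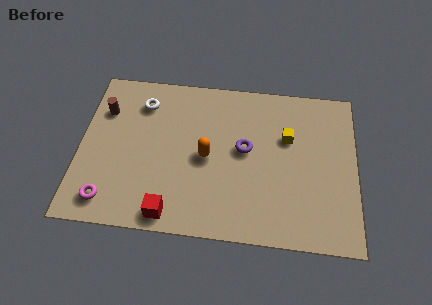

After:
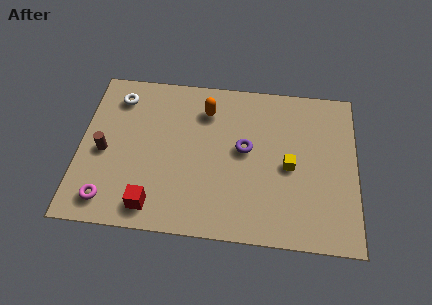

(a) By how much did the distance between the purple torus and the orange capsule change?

+0.8

They were about 1.8 units apart before and 2.6 after — 0.8 units further apart.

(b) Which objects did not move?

the magenta torus and the purple torus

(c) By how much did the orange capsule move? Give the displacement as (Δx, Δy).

(-0.1, 2.5)

The orange capsule was at about (5.7, 4.0) and moved to about (5.6, 6.5).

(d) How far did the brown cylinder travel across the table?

2.2

From (1.0, 6.0) to (1.1, 3.8), the brown cylinder covered √(0.1² + 2.2²) ≈ 2.2 units.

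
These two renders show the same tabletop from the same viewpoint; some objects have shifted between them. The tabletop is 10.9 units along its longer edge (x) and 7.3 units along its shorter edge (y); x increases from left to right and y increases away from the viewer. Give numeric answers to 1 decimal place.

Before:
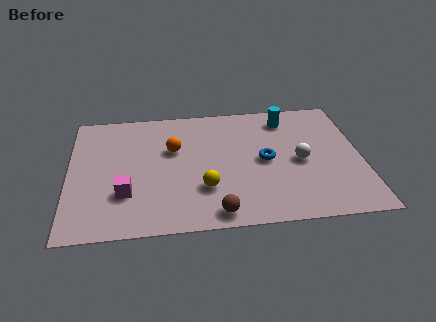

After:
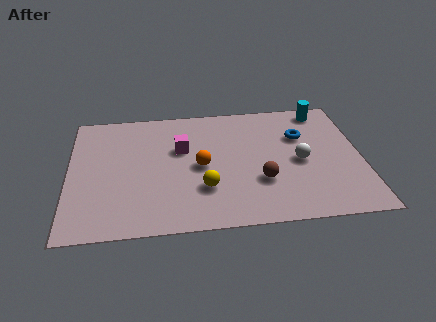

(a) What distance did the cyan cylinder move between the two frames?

1.5

From (8.2, 6.0) to (9.6, 6.4), the cyan cylinder covered √(1.4² + 0.4²) ≈ 1.5 units.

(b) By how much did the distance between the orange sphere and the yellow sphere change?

-1.3

They were about 2.6 units apart before and 1.3 after — 1.3 units closer together.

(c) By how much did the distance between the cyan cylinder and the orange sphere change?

+1.0

They were about 4.5 units apart before and 5.5 after — 1.0 units further apart.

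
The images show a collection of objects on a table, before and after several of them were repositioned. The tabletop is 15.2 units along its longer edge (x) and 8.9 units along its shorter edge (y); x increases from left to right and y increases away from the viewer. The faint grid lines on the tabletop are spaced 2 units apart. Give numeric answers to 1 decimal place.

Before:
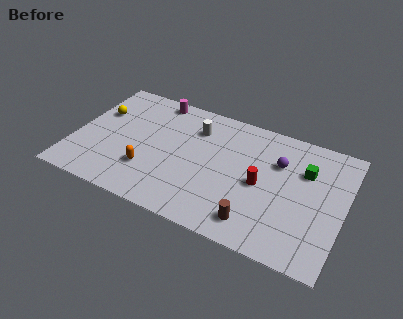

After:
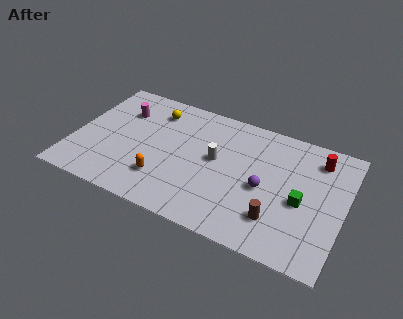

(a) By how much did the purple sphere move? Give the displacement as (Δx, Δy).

(-0.6, -2.1)

The purple sphere started near (11.4, 6.1) and ended near (10.8, 4.0).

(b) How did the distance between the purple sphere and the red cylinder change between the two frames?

+2.1

The distance was about 2.1 in the first image and 4.2 in the second, so they moved 2.1 units further apart.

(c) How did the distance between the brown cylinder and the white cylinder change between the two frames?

-2.0

The distance was about 6.6 in the first image and 4.6 in the second, so they moved 2.0 units closer together.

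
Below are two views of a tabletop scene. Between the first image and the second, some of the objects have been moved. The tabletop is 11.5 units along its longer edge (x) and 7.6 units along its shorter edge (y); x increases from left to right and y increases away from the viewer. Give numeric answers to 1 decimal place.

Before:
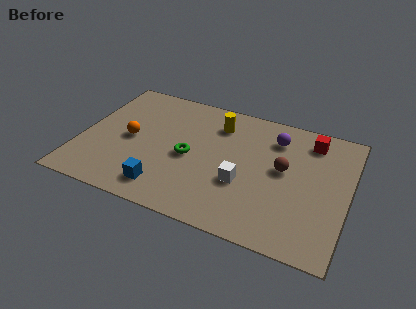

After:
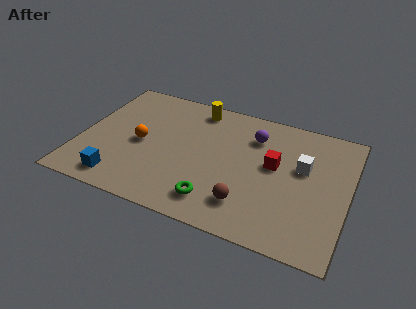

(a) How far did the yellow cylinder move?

1.2

The yellow cylinder moved from about (5.7, 5.9) to (4.7, 6.6), a distance of √(1.0² + 0.7²) ≈ 1.2.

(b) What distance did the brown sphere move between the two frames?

2.8

From (8.7, 4.2) to (7.4, 1.7), the brown sphere covered √(1.3² + 2.5²) ≈ 2.8 units.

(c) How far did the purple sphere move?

0.9

From (8.2, 5.9) to (7.3, 5.7), the purple sphere covered √(0.9² + 0.2²) ≈ 0.9 units.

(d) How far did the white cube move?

3.0

The white cube moved from about (7.1, 2.8) to (9.5, 4.6), a distance of √(2.4² + 1.8²) ≈ 3.0.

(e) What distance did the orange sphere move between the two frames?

0.5

From (2.1, 3.7) to (2.6, 3.6), the orange sphere covered √(0.5² + 0.1²) ≈ 0.5 units.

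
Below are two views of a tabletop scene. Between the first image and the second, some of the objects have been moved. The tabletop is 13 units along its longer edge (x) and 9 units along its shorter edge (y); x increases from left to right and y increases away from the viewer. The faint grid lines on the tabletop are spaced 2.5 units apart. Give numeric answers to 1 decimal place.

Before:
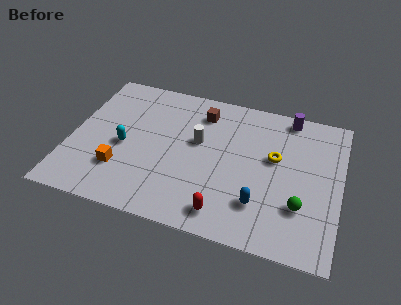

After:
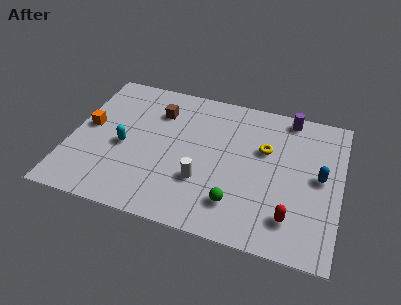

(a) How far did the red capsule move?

3.2

The red capsule moved from about (7.7, 1.3) to (10.8, 1.9), a distance of √(3.1² + 0.6²) ≈ 3.2.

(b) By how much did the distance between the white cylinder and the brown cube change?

+2.6

They were about 1.9 units apart before and 4.5 after — 2.6 units further apart.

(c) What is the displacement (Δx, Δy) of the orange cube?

(-1.8, 2.3)

The orange cube started near (2.6, 2.5) and ended near (0.8, 4.8).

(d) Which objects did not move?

the cyan capsule and the purple cylinder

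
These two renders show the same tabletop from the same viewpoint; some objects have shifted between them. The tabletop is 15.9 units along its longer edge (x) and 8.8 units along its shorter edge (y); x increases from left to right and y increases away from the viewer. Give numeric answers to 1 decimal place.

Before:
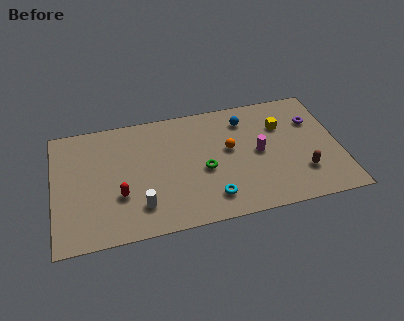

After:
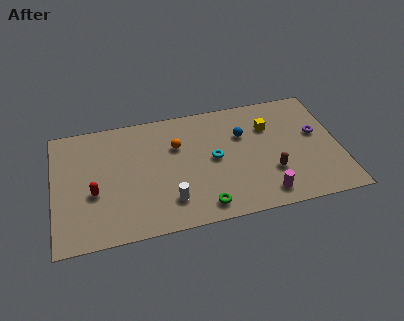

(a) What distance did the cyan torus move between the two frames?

2.8

From (8.6, 1.7) to (8.9, 4.5), the cyan torus covered √(0.3² + 2.8²) ≈ 2.8 units.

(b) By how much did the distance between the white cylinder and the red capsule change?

+2.9

They were about 1.5 units apart before and 4.4 after — 2.9 units further apart.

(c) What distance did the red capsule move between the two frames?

1.5

The red capsule moved from about (3.6, 3.0) to (2.2, 3.5), a distance of √(1.4² + 0.5²) ≈ 1.5.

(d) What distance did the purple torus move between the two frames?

1.0

The purple torus moved from about (14.6, 6.1) to (14.7, 5.1), a distance of √(0.1² + 1.0²) ≈ 1.0.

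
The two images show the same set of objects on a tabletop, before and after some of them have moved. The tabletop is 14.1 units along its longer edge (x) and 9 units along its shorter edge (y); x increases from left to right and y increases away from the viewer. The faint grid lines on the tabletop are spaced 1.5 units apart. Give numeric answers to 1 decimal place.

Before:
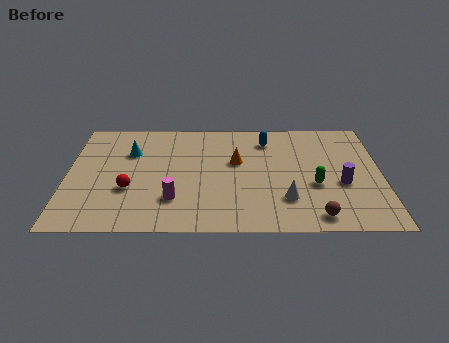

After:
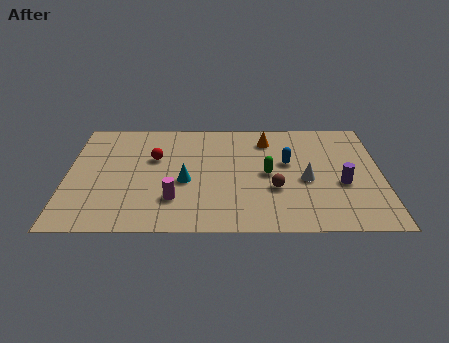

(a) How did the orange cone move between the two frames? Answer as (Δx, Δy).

(1.4, 1.8)

The orange cone started near (7.6, 5.4) and ended near (9.0, 7.2).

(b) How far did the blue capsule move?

2.1

The blue capsule was near (9.0, 7.2) before and (9.9, 5.3) after, so it travelled √(0.9² + 1.9²) ≈ 2.1 units.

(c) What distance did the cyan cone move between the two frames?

3.5

The cyan cone was near (2.8, 6.2) before and (5.3, 3.8) after, so it travelled √(2.5² + 2.4²) ≈ 3.5 units.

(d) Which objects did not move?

the purple cylinder and the magenta cylinder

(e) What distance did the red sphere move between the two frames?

2.7

From (2.8, 3.2) to (3.9, 5.7), the red sphere covered √(1.1² + 2.5²) ≈ 2.7 units.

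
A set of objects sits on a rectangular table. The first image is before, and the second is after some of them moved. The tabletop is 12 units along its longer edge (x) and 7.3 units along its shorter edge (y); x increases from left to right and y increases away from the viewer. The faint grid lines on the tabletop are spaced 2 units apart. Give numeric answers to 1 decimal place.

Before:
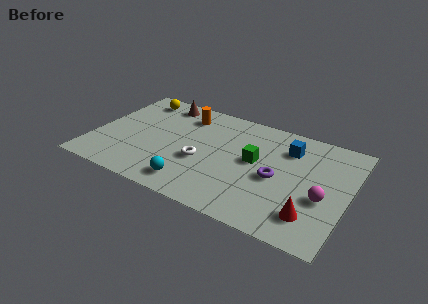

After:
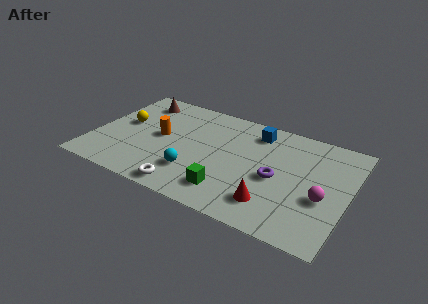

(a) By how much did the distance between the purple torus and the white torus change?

+1.1

The distance was about 3.5 in the first image and 4.6 in the second, so they moved 1.1 units further apart.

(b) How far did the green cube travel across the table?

2.7

From (7.6, 4.0) to (6.7, 1.5), the green cube covered √(0.9² + 2.5²) ≈ 2.7 units.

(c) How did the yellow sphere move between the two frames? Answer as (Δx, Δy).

(-0.3, -2.1)

The yellow sphere started near (1.6, 6.2) and ended near (1.3, 4.1).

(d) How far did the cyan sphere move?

0.8

The cyan sphere moved from about (5.0, 1.2) to (5.0, 2.0), a distance of √(0.0² + 0.8²) ≈ 0.8.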